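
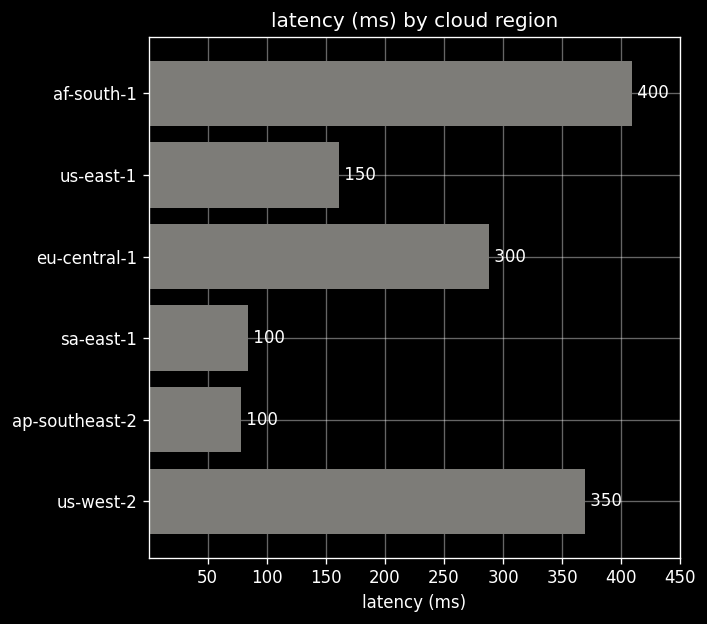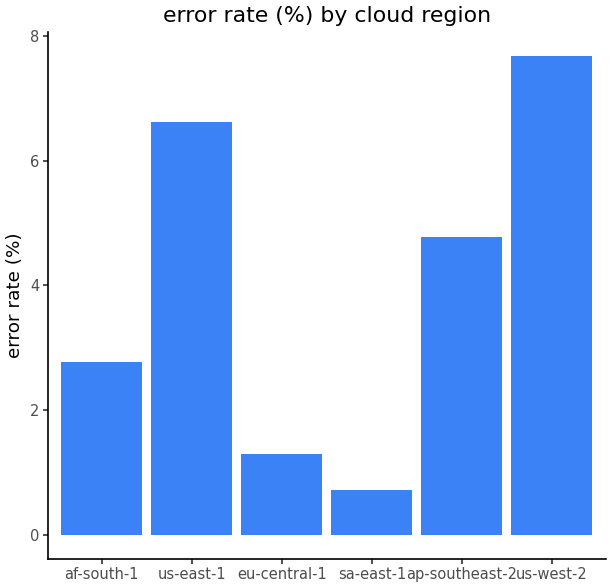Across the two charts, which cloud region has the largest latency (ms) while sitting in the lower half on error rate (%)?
af-south-1

Chart 2 median error rate (%) ≈ 4; below-median cloud regions: af-south-1, eu-central-1, sa-east-1. Among those, af-south-1 has the highest latency (ms) (≈ 400).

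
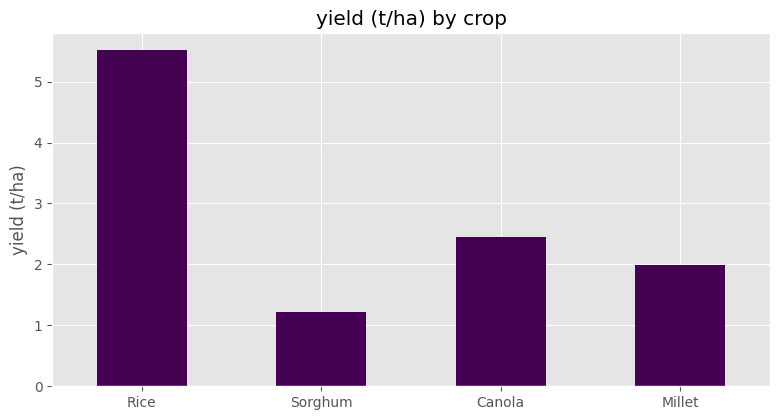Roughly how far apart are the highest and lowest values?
Max Rice ≈ 5.5, min Sorghum ≈ 1.0; range ≈ 4.5.

≈ 4.5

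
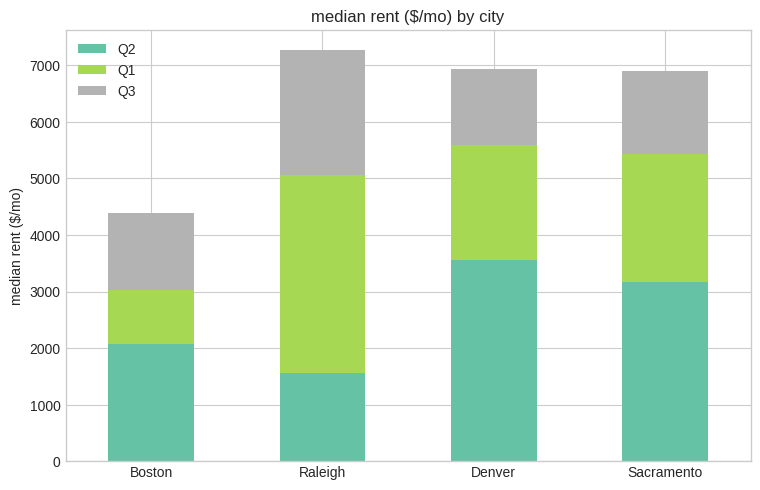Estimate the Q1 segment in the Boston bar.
Q1 top ≈ 3000, bottom ≈ 2000; segment ≈ 1000.

≈ 1000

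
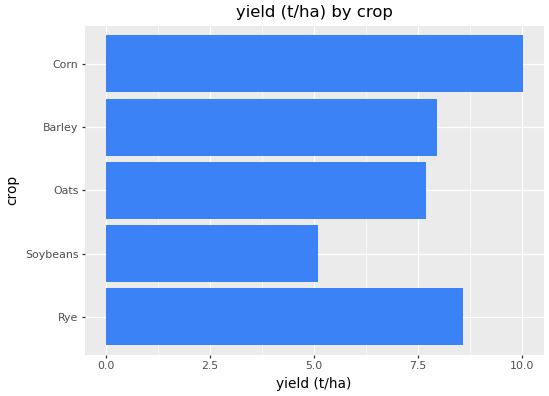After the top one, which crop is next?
Top 3: Corn ≈ 10, Rye ≈ 9, Barley ≈ 8.

Rye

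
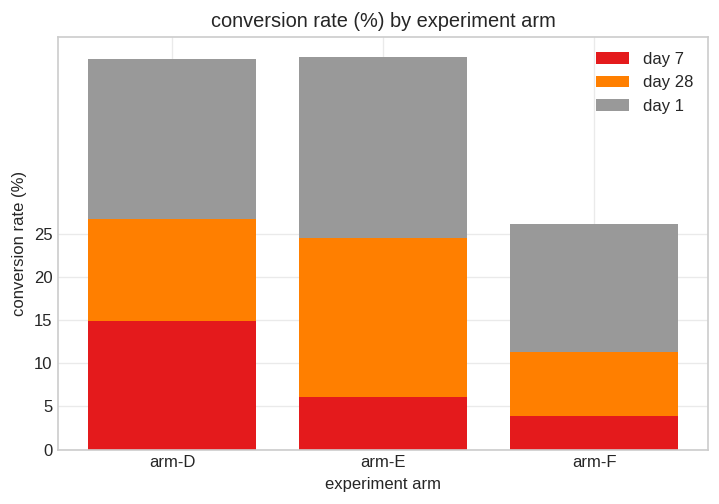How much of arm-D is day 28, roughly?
≈ 10

day 28 top ≈ 25, bottom ≈ 15; segment ≈ 10.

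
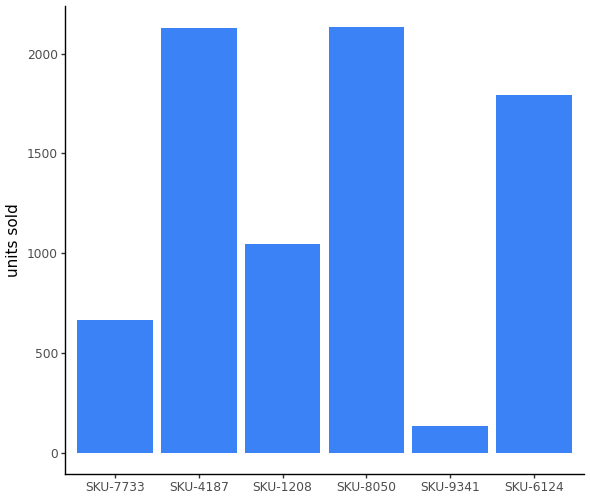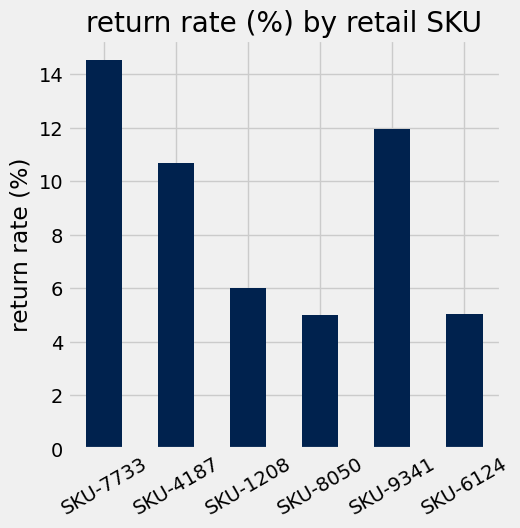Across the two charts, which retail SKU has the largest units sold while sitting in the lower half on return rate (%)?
Chart 2 median return rate (%) ≈ 8; below-median retail SKUs: SKU-1208, SKU-8050, SKU-6124. Among those, SKU-8050 has the highest units sold (≈ 2200).

SKU-8050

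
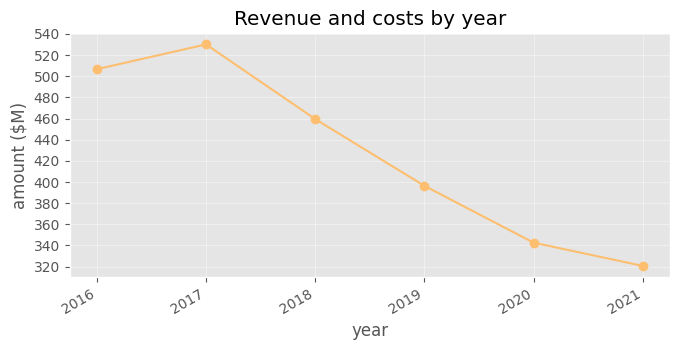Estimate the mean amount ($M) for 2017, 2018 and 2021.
(540 + 460 + 320) / 3 ≈ 440.

≈ 440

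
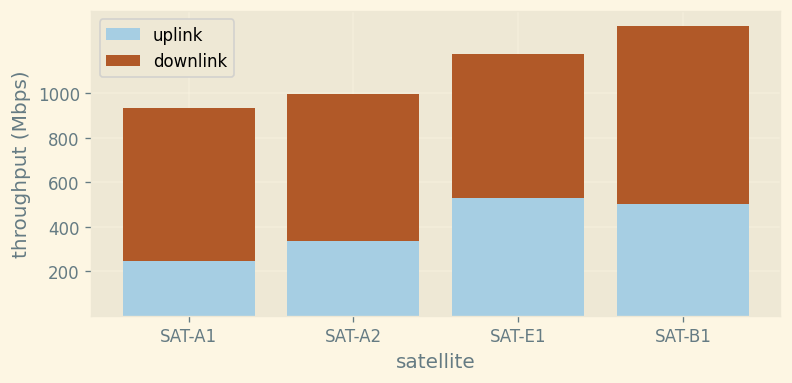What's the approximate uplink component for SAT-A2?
≈ 400

uplink top ≈ 400, bottom ≈ 0; segment ≈ 400.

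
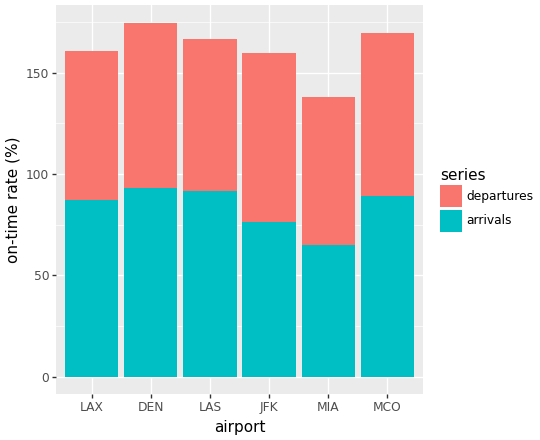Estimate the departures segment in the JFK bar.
departures top ≈ 160, bottom ≈ 80; segment ≈ 80.

≈ 80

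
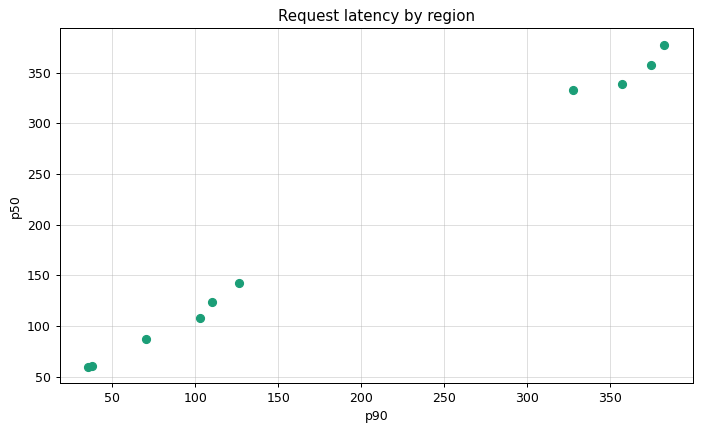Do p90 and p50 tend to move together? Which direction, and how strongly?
positive, strong

Points are positively correlated; strong (|r| ≈ 1.0).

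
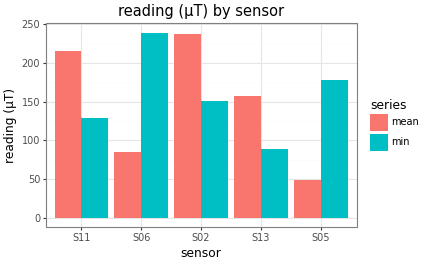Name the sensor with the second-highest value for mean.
S11

Top 3 for mean: S02 ≈ 240, S11 ≈ 220, S13 ≈ 160.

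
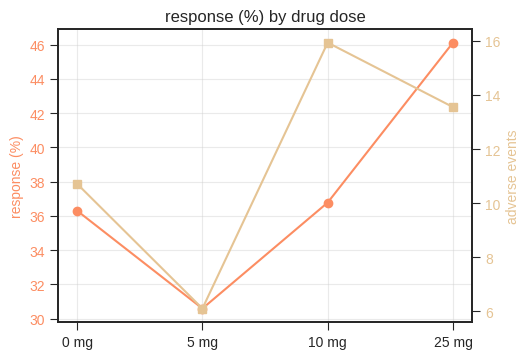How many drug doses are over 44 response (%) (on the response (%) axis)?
Above 44: 25 mg.

1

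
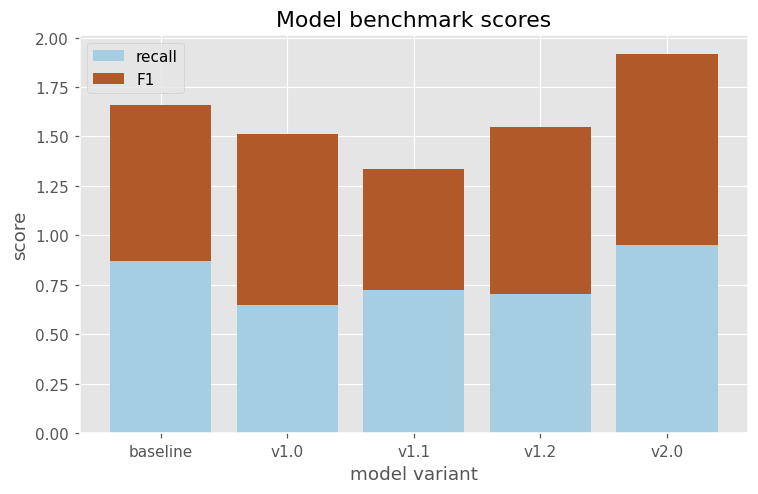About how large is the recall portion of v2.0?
recall top ≈ 1.0, bottom ≈ 0.0; segment ≈ 1.0.

≈ 1.0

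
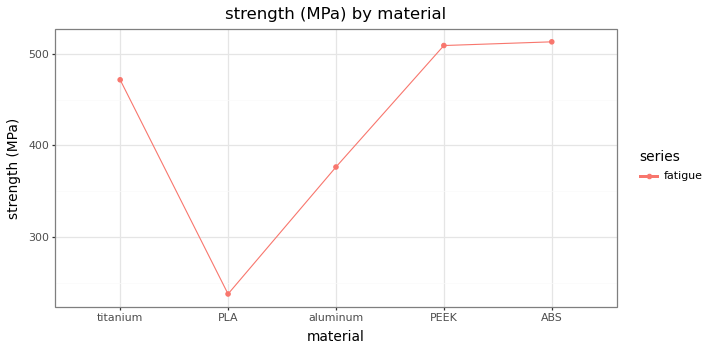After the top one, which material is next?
PEEK

Top 3: ABS ≈ 525, PEEK ≈ 500, titanium ≈ 475.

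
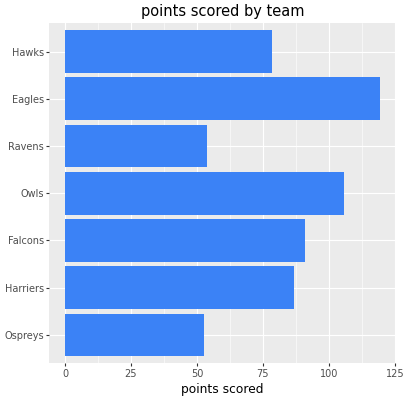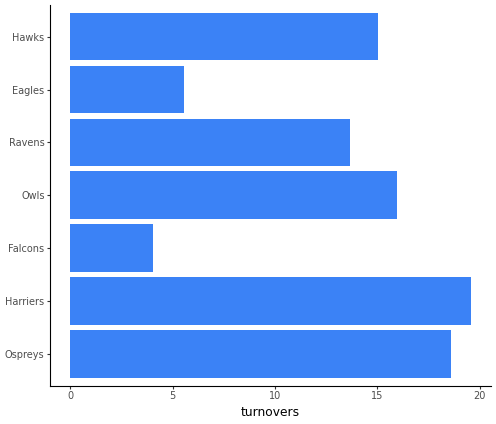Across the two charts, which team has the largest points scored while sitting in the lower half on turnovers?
Chart 2 median turnovers ≈ 16; below-median teams: Falcons, Ravens, Eagles. Among those, Eagles has the highest points scored (≈ 120).

Eagles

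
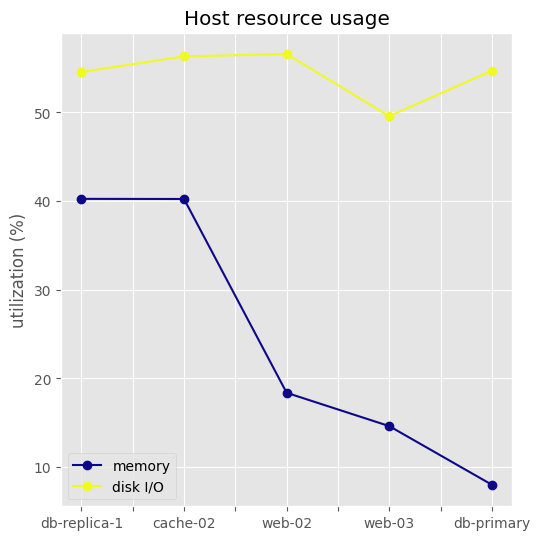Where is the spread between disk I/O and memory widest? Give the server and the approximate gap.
db-primary, ≈ 45 %

db-primary: disk I/O ≈ 55, memory ≈ 10 → gap ≈ 45. Next-largest (web-02) is only ≈ 35.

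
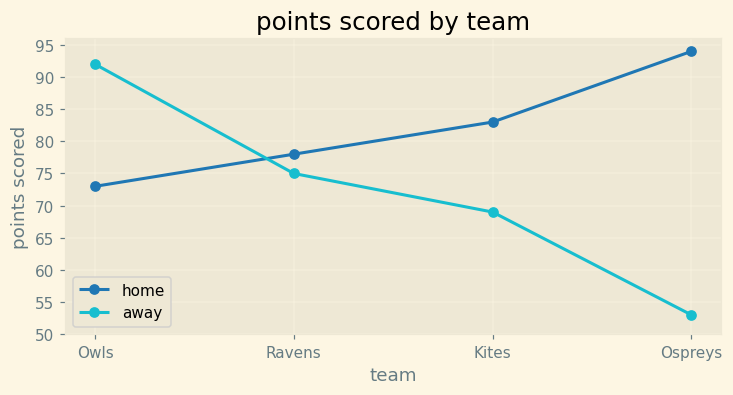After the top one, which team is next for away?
Top 3 for away: Owls ≈ 90, Ravens ≈ 75, Kites ≈ 70.

Ravens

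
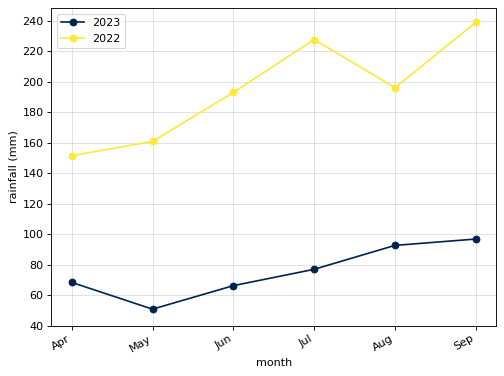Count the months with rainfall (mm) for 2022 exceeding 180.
Above 180: Jun, Jul, Aug, Sep.

4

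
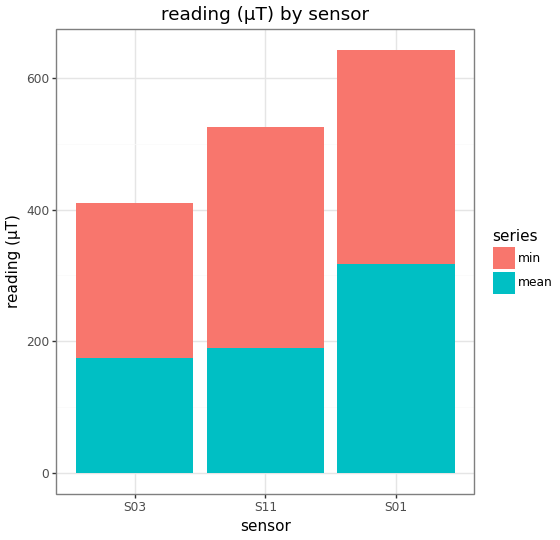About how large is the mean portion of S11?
mean top ≈ 200, bottom ≈ 0; segment ≈ 200.

≈ 200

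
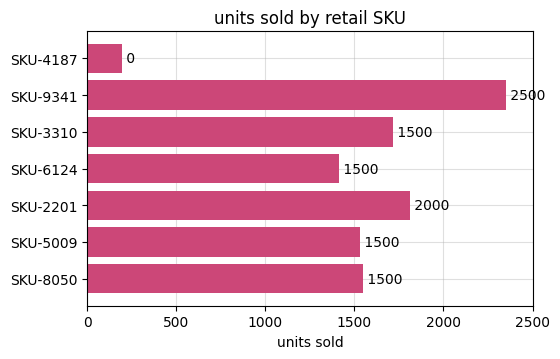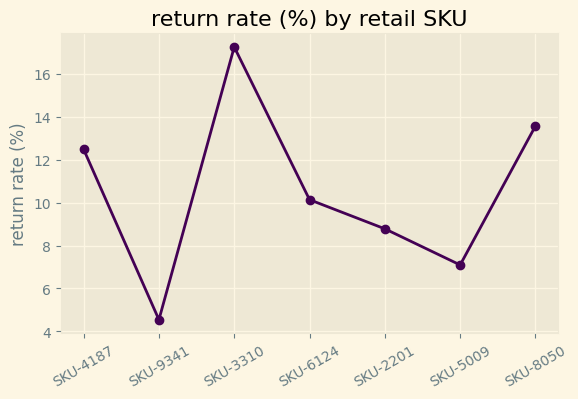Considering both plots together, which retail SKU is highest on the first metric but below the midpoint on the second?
Chart 2 median return rate (%) ≈ 10; below-median retail SKUs: SKU-9341, SKU-2201, SKU-5009. Among those, SKU-9341 has the highest units sold (≈ 2500).

SKU-9341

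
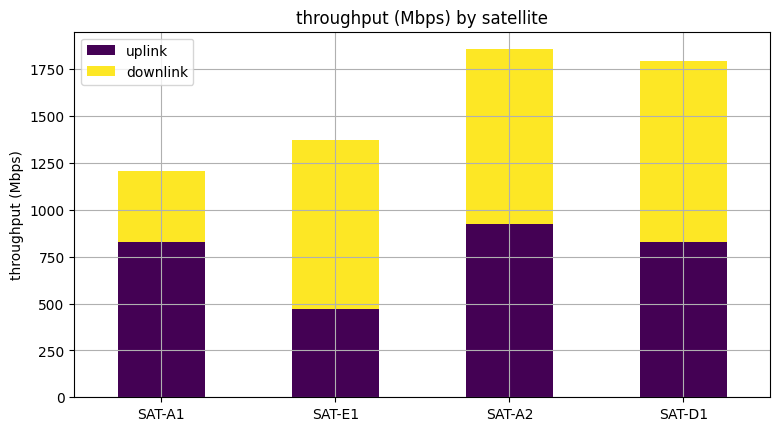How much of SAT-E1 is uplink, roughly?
≈ 400

uplink top ≈ 400, bottom ≈ 0; segment ≈ 400.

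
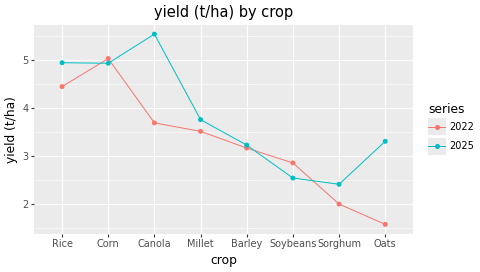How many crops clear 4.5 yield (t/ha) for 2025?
3

Above 4.5: Rice, Corn, Canola.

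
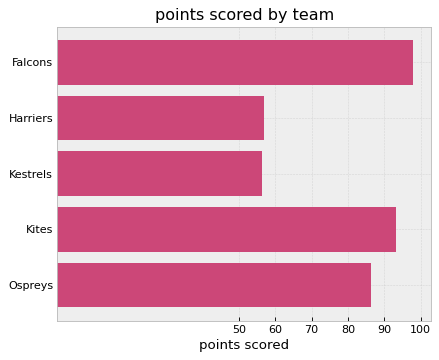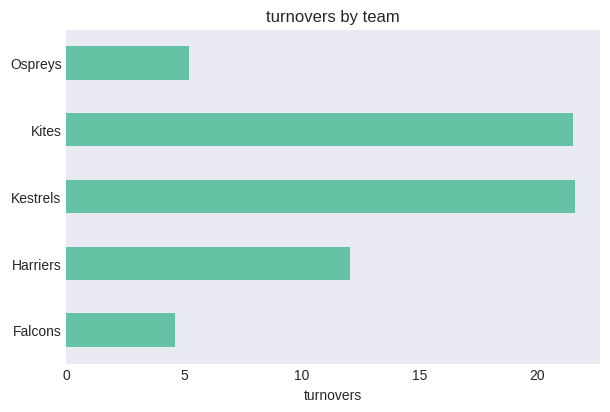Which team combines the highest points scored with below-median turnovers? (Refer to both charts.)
Falcons

Chart 2 median turnovers ≈ 12; below-median teams: Falcons, Ospreys. Among those, Falcons has the highest points scored (≈ 100).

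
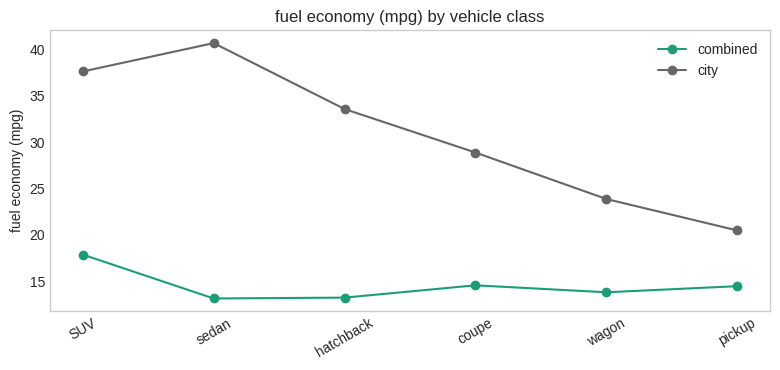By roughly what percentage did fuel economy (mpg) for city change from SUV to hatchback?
≈ -12.5%

SUV ≈ 40, hatchback ≈ 35; (35 − 40) / 40 ≈ -12.5%.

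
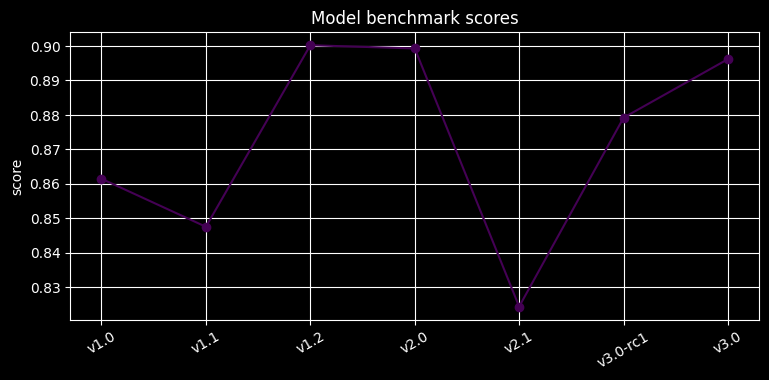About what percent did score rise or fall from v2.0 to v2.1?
≈ -8.9%

v2.0 ≈ 0.90, v2.1 ≈ 0.82; (0.82 − 0.90) / 0.90 ≈ -8.9%.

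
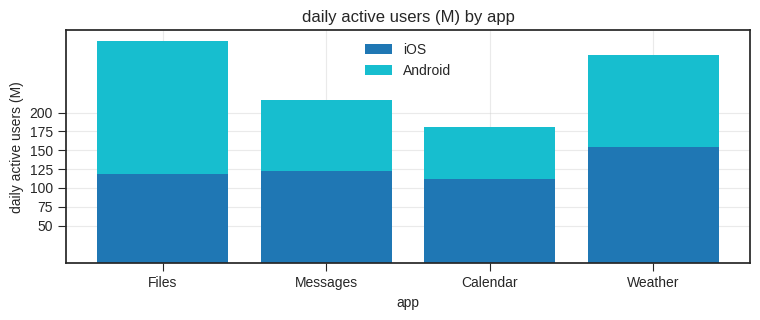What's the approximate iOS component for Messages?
≈ 125

iOS top ≈ 125, bottom ≈ 0; segment ≈ 125.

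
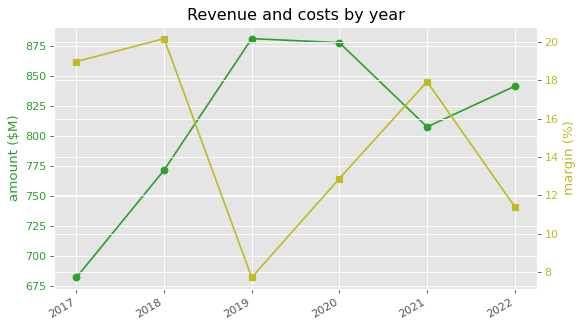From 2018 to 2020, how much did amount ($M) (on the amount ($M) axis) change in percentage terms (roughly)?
≈ +12.8%

2018 ≈ 780, 2020 ≈ 880; (880 − 780) / 780 ≈ +12.8%.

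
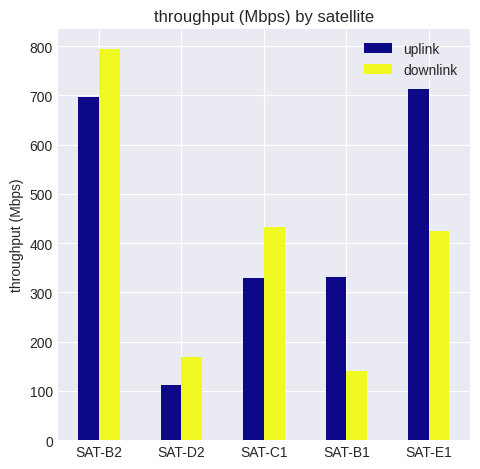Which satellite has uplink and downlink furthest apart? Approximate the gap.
SAT-E1, ≈ 300 Mbps

SAT-E1: uplink ≈ 700, downlink ≈ 400 → gap ≈ 300. Next-largest (SAT-B1) is only ≈ 200.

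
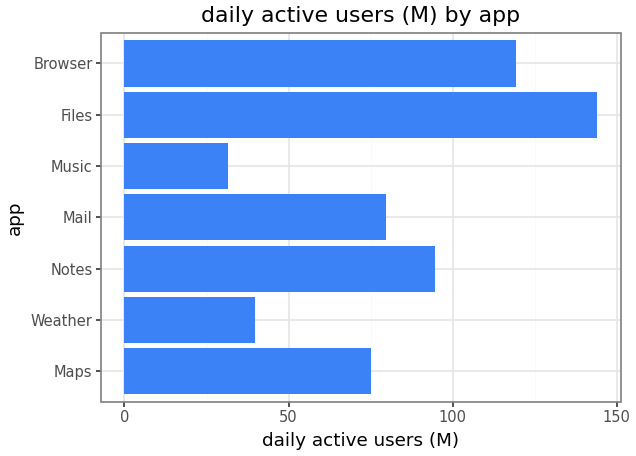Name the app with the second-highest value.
Browser

Top 3: Files ≈ 140, Browser ≈ 120, Notes ≈ 100.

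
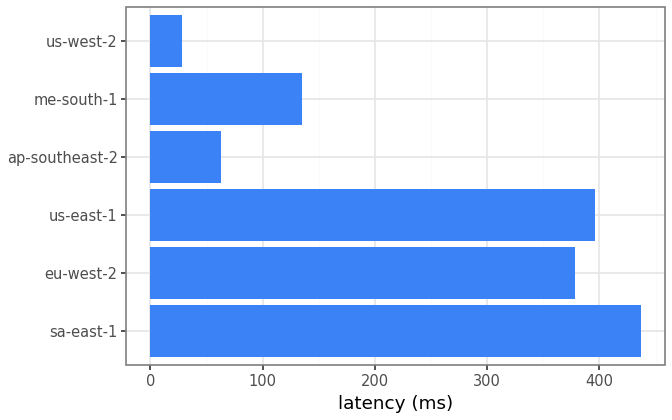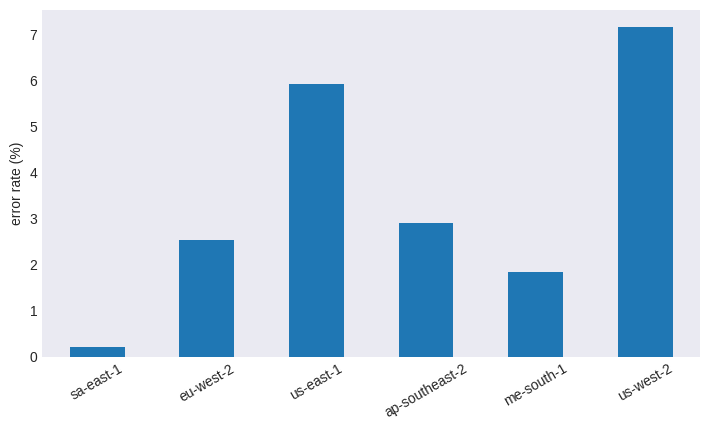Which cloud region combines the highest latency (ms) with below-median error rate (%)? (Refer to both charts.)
Chart 2 median error rate (%) ≈ 3; below-median cloud regions: sa-east-1, eu-west-2, me-south-1. Among those, sa-east-1 has the highest latency (ms) (≈ 450).

sa-east-1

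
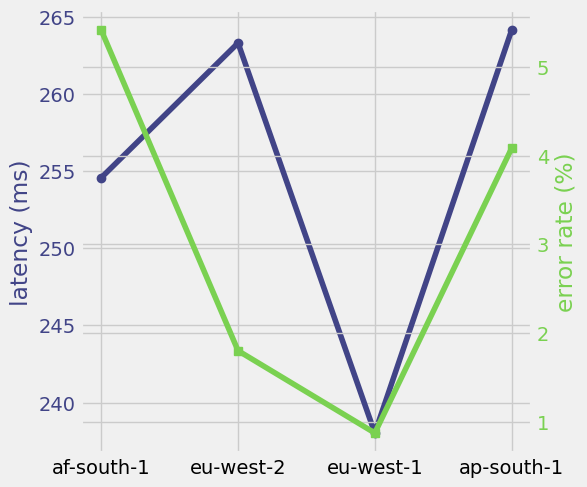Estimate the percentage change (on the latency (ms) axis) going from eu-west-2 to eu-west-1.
eu-west-2 ≈ 265, eu-west-1 ≈ 240; (240 − 265) / 265 ≈ -9.4%.

≈ -9.4%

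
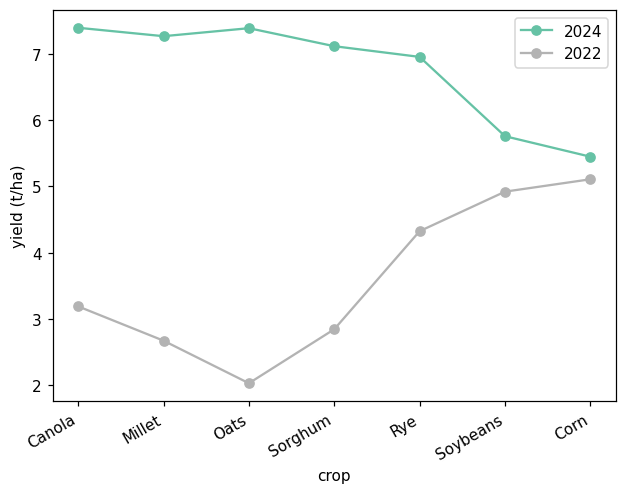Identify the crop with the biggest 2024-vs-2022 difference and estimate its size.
Oats, ≈ 5.5 t/ha

Oats: 2024 ≈ 7.5, 2022 ≈ 2.0 → gap ≈ 5.5. Next-largest (Millet) is only ≈ 5.0.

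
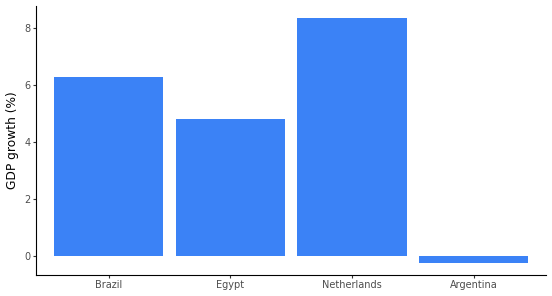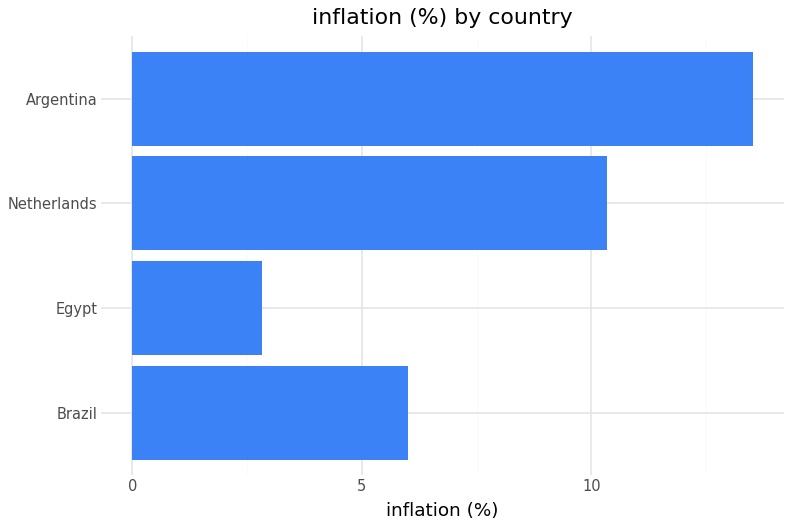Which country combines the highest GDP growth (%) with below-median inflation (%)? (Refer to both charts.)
Brazil

Chart 2 median inflation (%) ≈ 8; below-median countries: Brazil, Egypt. Among those, Brazil has the highest GDP growth (%) (≈ 6).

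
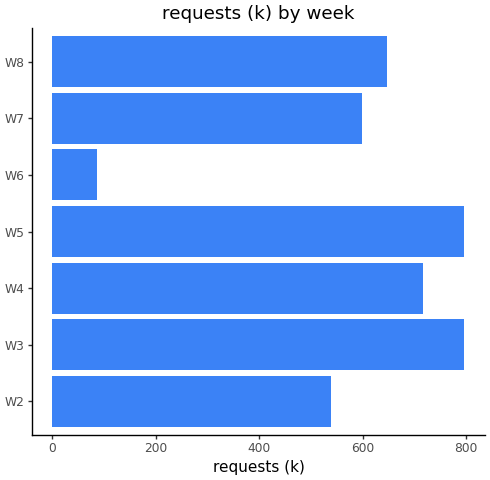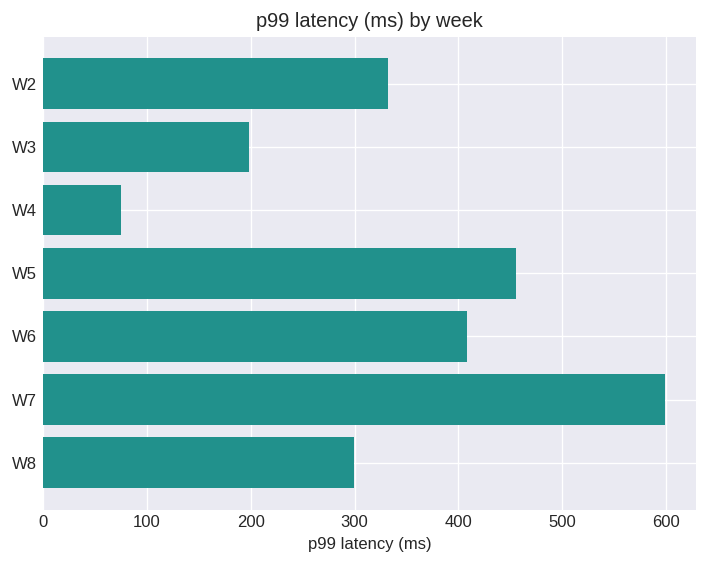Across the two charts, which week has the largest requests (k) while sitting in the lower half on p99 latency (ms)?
Chart 2 median p99 latency (ms) ≈ 300; below-median weeks: W3, W4, W8. Among those, W3 has the highest requests (k) (≈ 800).

W3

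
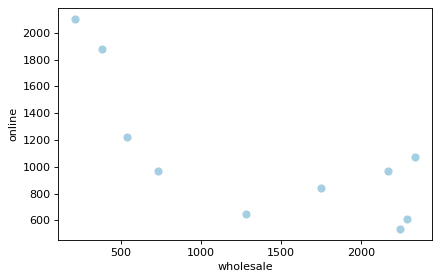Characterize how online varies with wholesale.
Points are negatively correlated; strong (|r| ≈ 0.8).

negative, strong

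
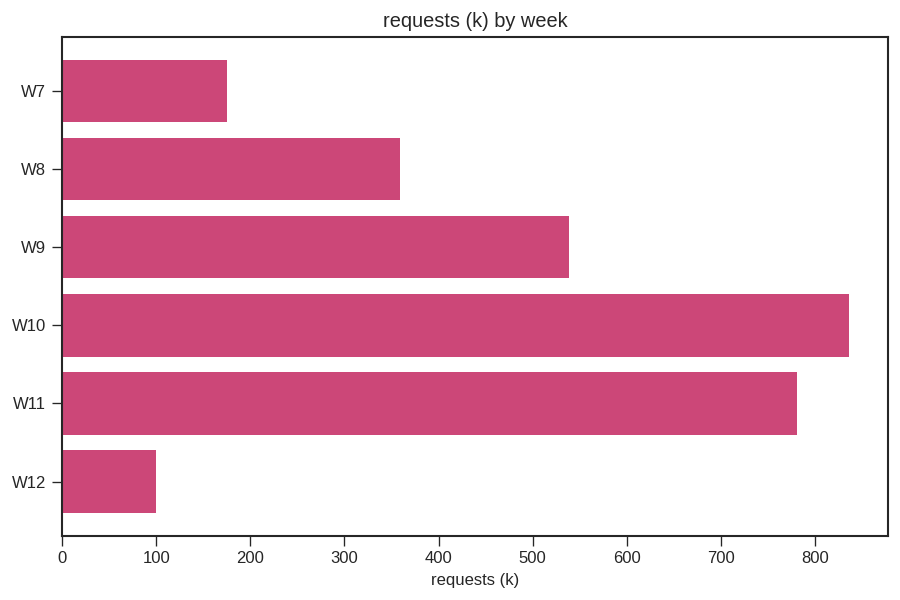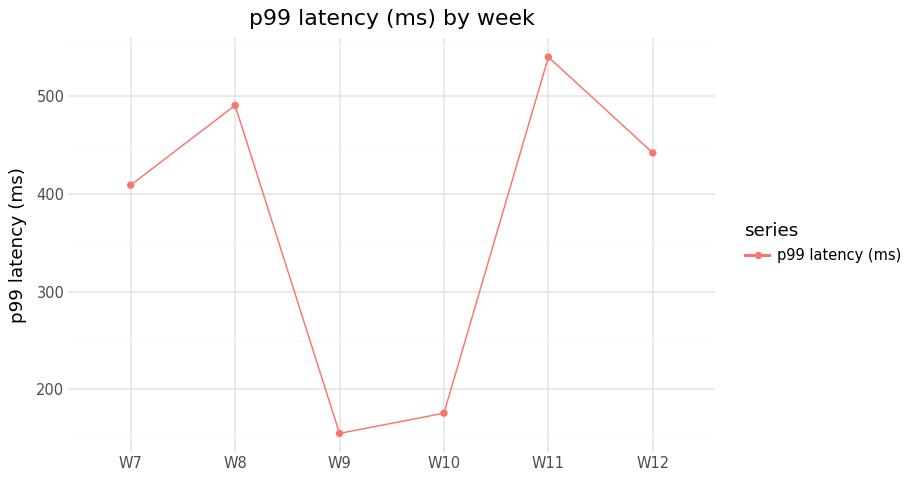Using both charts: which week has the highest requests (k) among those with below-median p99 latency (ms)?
Chart 2 median p99 latency (ms) ≈ 450; below-median weeks: W7, W9, W10. Among those, W10 has the highest requests (k) (≈ 800).

W10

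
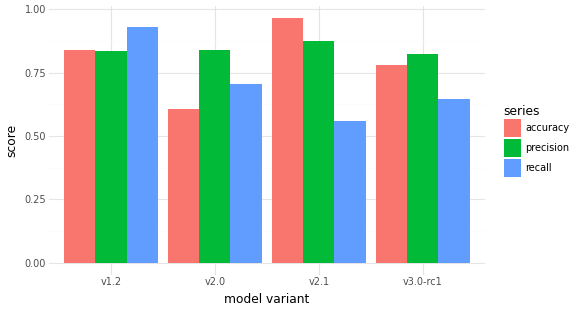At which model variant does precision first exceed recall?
v2.0

v1.2: precision ≈ 0.8 vs recall ≈ 0.9 (not yet); v2.0: precision ≈ 0.8 vs recall ≈ 0.7 (first crossover).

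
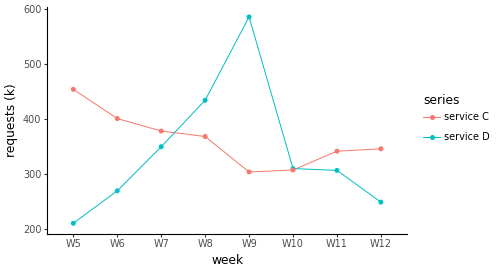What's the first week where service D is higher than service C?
W7: service D ≈ 350 vs service C ≈ 400 (not yet); W8: service D ≈ 450 vs service C ≈ 350 (first crossover).

W8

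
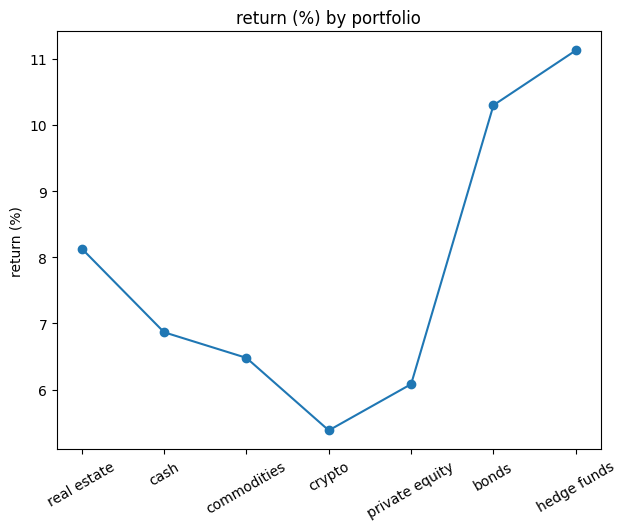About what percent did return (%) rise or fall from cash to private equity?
≈ -14.3%

cash ≈ 7.0, private equity ≈ 6.0; (6.0 − 7.0) / 7.0 ≈ -14.3%.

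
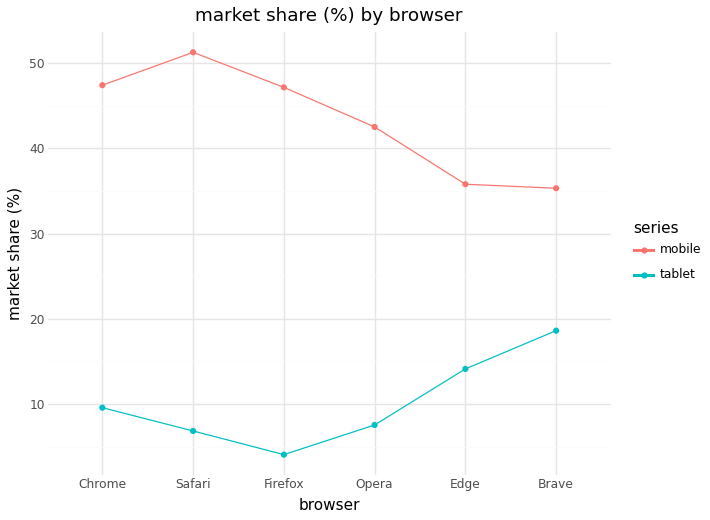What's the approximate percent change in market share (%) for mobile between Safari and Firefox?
≈ -10%

Safari ≈ 50, Firefox ≈ 45; (45 − 50) / 50 ≈ -10%.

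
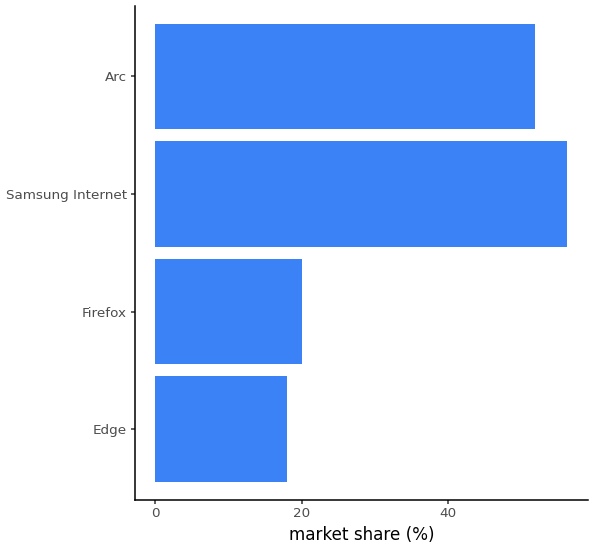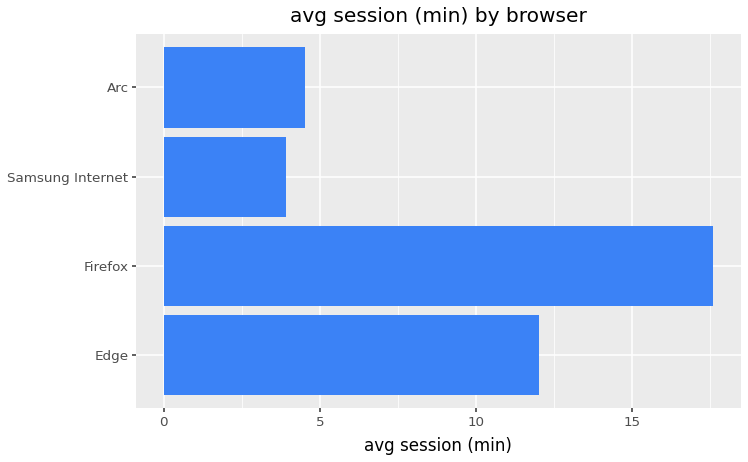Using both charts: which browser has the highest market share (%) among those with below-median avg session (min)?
Chart 2 median avg session (min) ≈ 8; below-median browsers: Samsung Internet, Arc. Among those, Samsung Internet has the highest market share (%) (≈ 60).

Samsung Internet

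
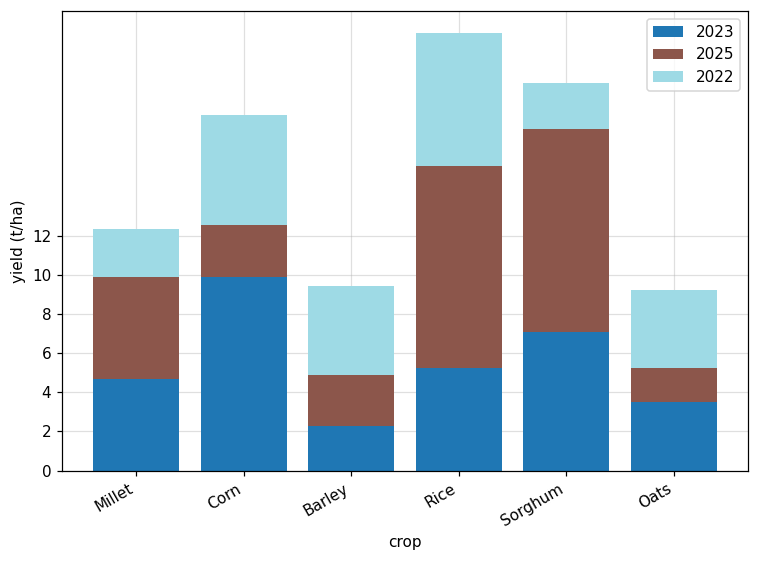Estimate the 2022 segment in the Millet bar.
≈ 2

2022 top ≈ 12, bottom ≈ 10; segment ≈ 2.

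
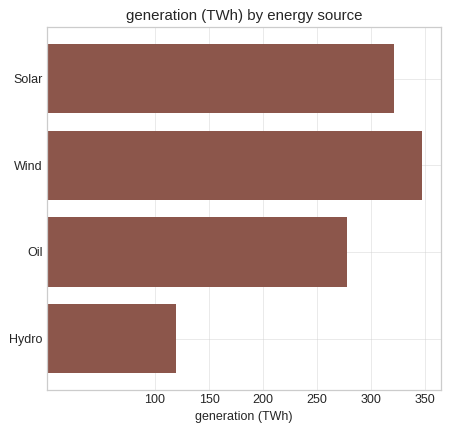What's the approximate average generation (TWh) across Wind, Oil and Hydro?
(350 + 300 + 100) / 3 ≈ 250.

≈ 250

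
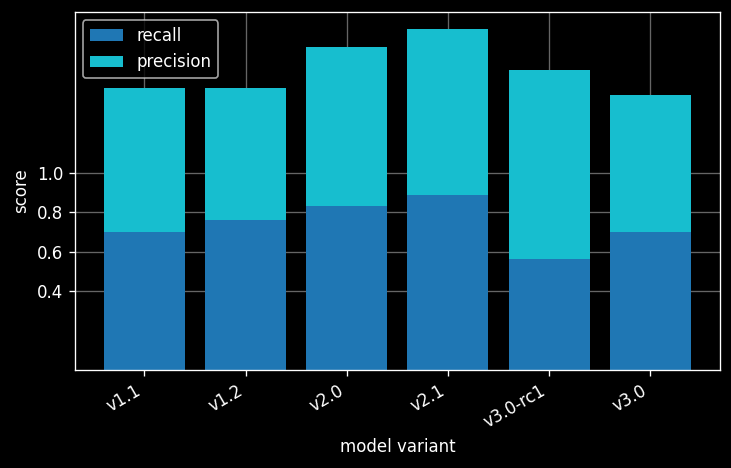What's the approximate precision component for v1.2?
precision top ≈ 1.4, bottom ≈ 0.8; segment ≈ 0.6.

≈ 0.6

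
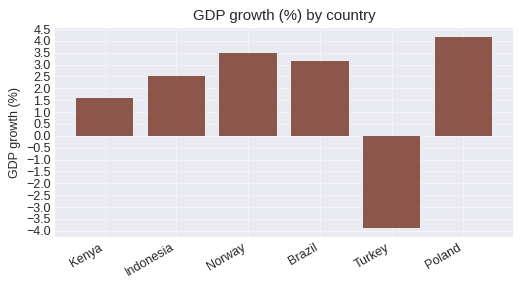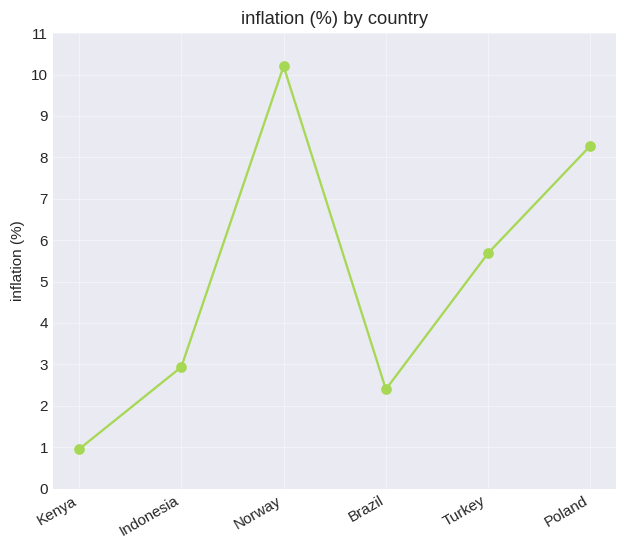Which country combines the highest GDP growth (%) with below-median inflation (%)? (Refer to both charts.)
Chart 2 median inflation (%) ≈ 4; below-median countries: Kenya, Indonesia, Brazil. Among those, Brazil has the highest GDP growth (%) (≈ 3).

Brazil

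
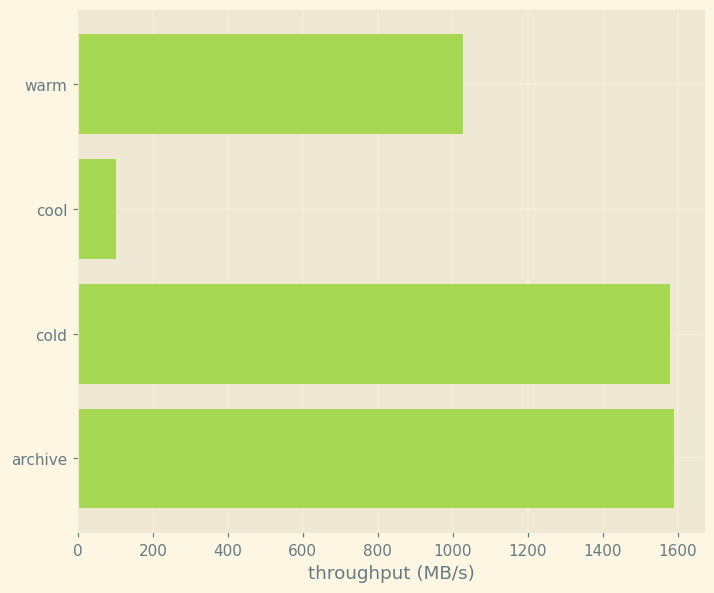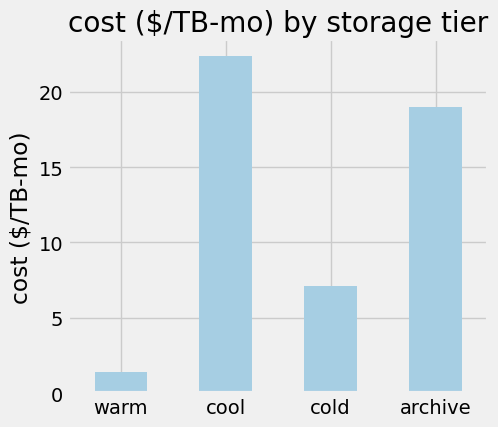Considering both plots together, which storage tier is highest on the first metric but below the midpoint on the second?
Chart 2 median cost ($/TB-mo) ≈ 15; below-median storage tiers: warm, cold. Among those, cold has the highest throughput (MB/s) (≈ 1600).

cold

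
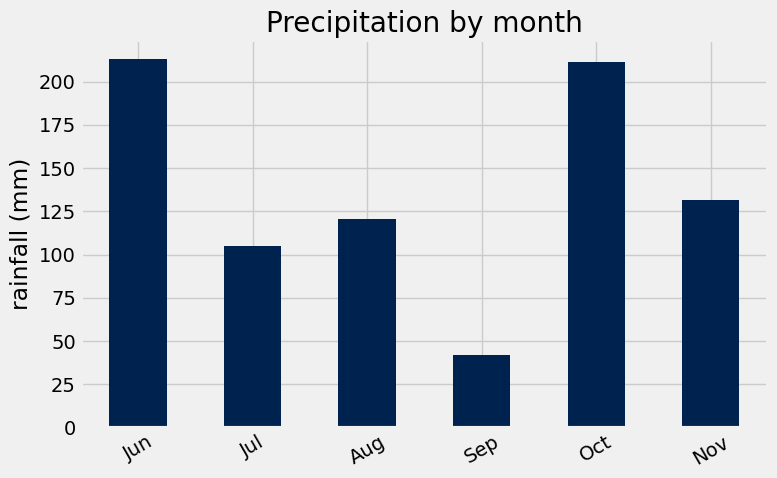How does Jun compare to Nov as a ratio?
≈ 1.57×

Jun ≈ 220, Nov ≈ 140; 220/140 ≈ 1.57.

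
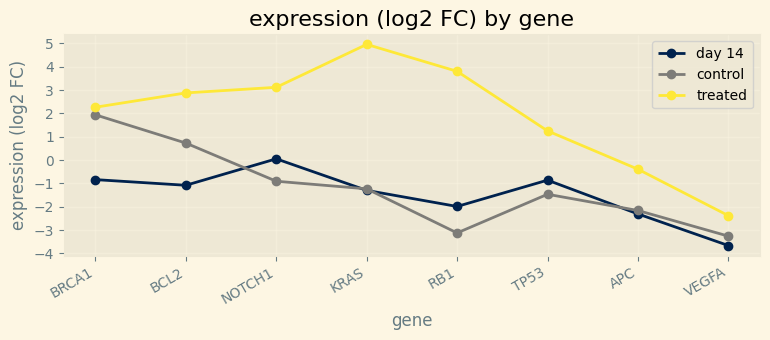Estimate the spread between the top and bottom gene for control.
Max BRCA1 ≈ 2, min VEGFA ≈ -3; range ≈ 5.

≈ 5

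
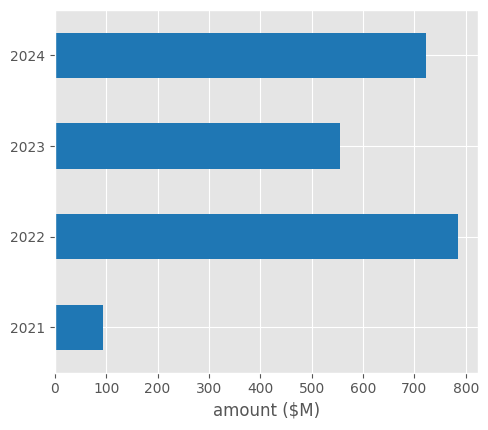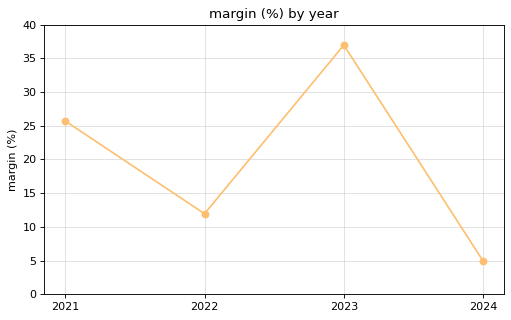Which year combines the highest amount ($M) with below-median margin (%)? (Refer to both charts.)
2022

Chart 2 median margin (%) ≈ 20; below-median years: 2022, 2024. Among those, 2022 has the highest amount ($M) (≈ 800).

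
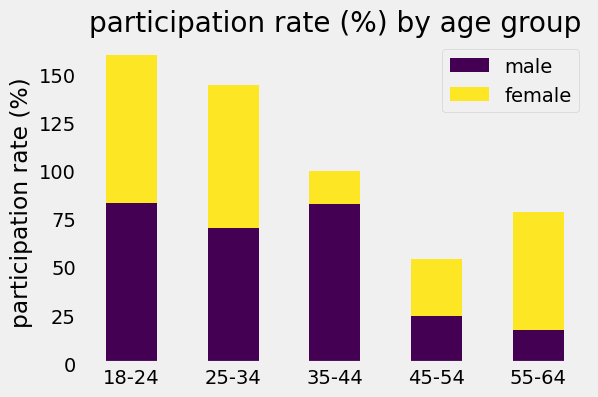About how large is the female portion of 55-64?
≈ 60

female top ≈ 80, bottom ≈ 20; segment ≈ 60.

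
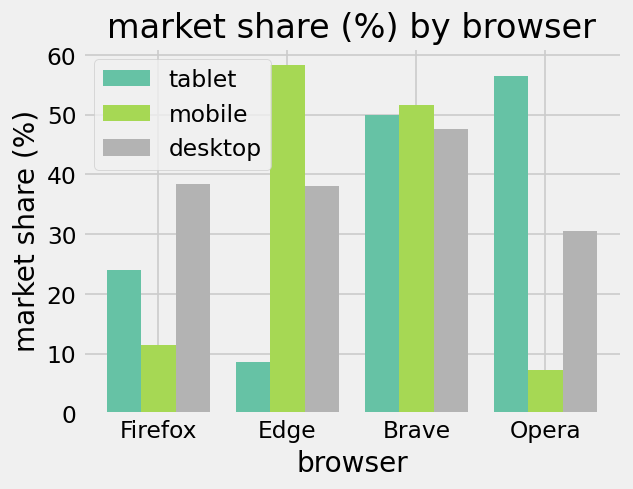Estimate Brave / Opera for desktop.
≈ 1.67×

Brave ≈ 50, Opera ≈ 30; 50/30 ≈ 1.67.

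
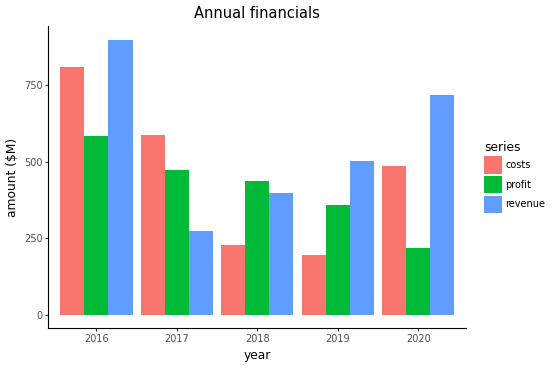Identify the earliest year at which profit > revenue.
2017

2016: profit ≈ 600 vs revenue ≈ 900 (not yet); 2017: profit ≈ 500 vs revenue ≈ 300 (first crossover).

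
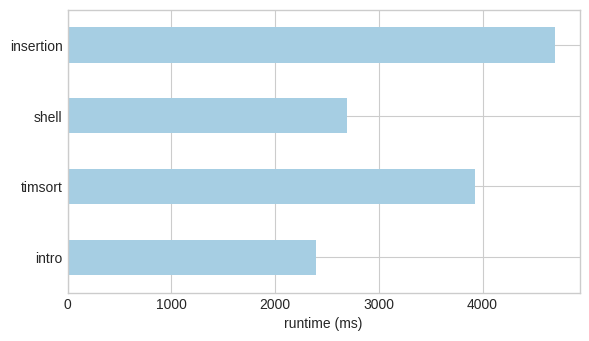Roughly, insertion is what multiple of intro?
≈ 1.8×

insertion ≈ 4500, intro ≈ 2500; 4500/2500 ≈ 1.8.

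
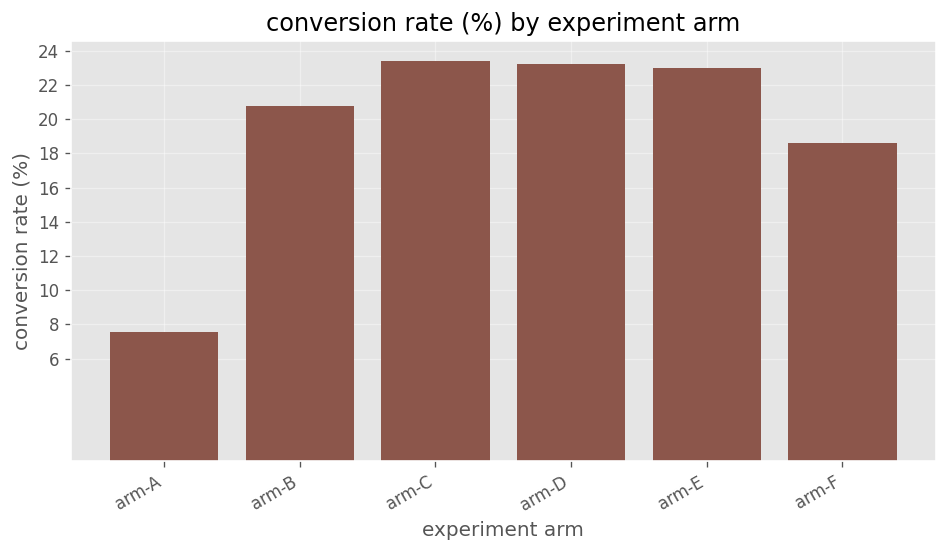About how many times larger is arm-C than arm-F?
≈ 1.33×

arm-C ≈ 24, arm-F ≈ 18; 24/18 ≈ 1.33.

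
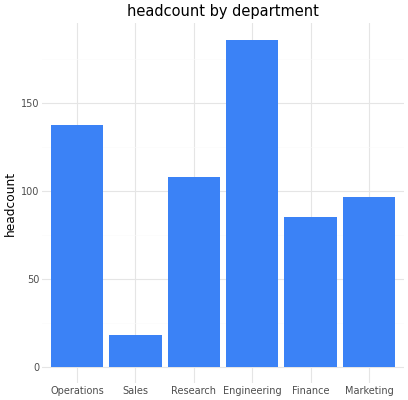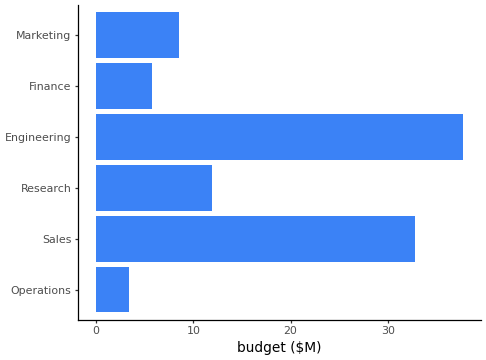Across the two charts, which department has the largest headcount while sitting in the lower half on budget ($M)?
Operations

Chart 2 median budget ($M) ≈ 10; below-median departments: Operations, Finance, Marketing. Among those, Operations has the highest headcount (≈ 140).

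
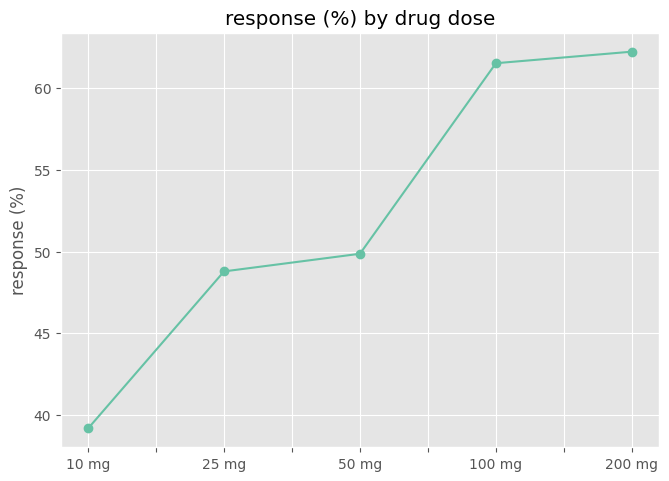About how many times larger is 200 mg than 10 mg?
200 mg ≈ 62, 10 mg ≈ 40; 62/40 ≈ 1.55.

≈ 1.55×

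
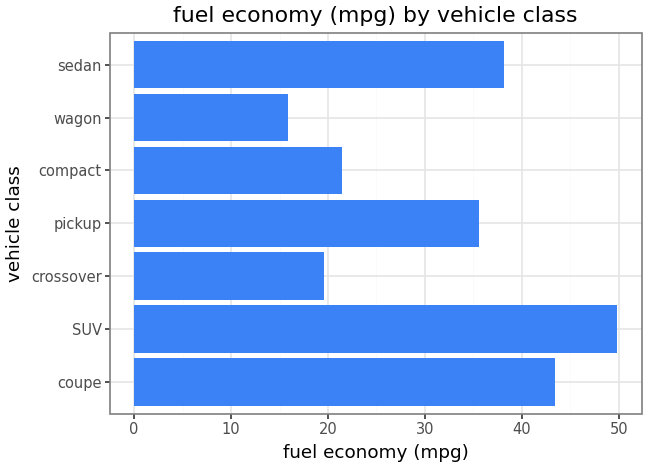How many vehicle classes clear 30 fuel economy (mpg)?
Above 30: coupe, SUV, pickup, sedan.

4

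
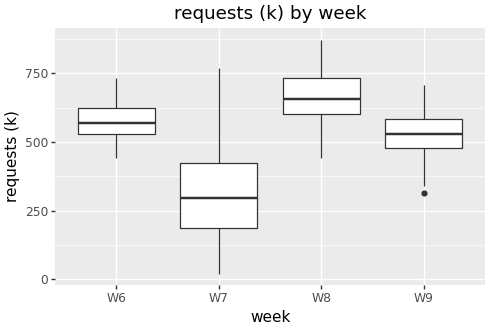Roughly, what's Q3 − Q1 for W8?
≈ 150

Q3 ≈ 750, Q1 ≈ 600; IQR ≈ 150.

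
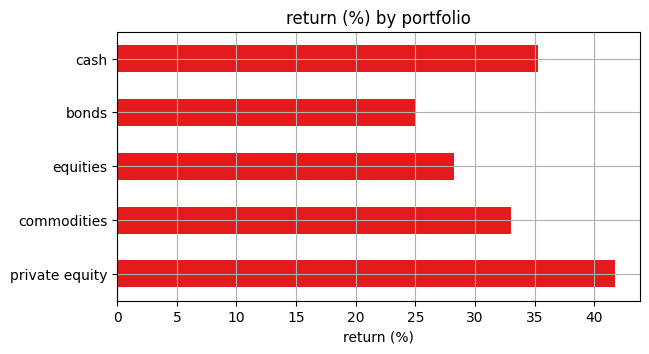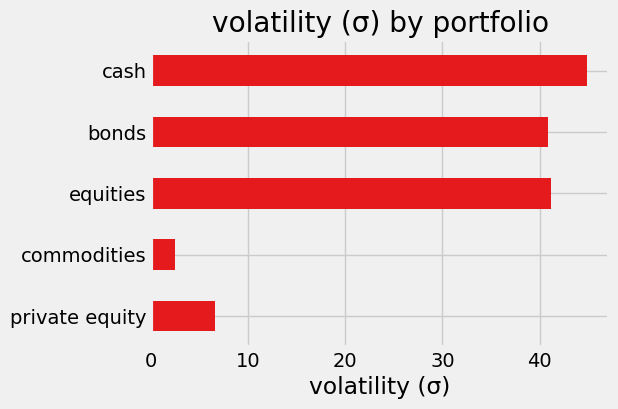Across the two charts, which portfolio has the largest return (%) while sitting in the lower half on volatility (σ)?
private equity

Chart 2 median volatility (σ) ≈ 40; below-median portfolios: private equity, commodities. Among those, private equity has the highest return (%) (≈ 40).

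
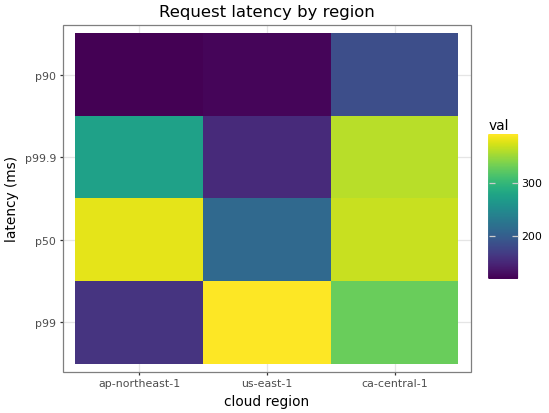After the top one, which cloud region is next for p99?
ca-central-1

Top 3 for p99: us-east-1 ≈ 400, ca-central-1 ≈ 325, ap-northeast-1 ≈ 150.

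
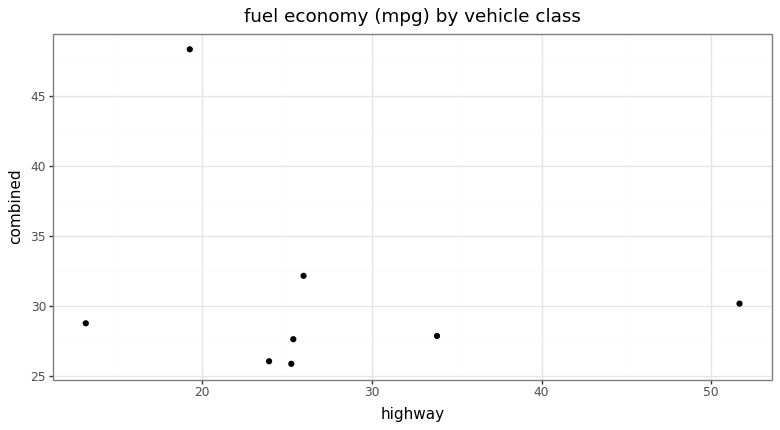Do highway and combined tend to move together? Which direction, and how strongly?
no clear correlation

Points are roughly uncorrelated; weak (|r| ≈ 0.2).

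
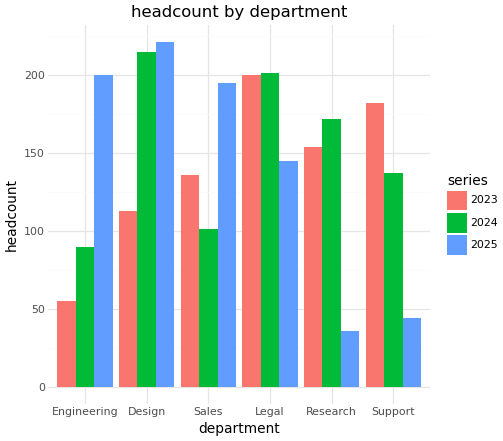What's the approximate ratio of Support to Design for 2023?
≈ 1.5×

Support ≈ 180, Design ≈ 120; 180/120 ≈ 1.5.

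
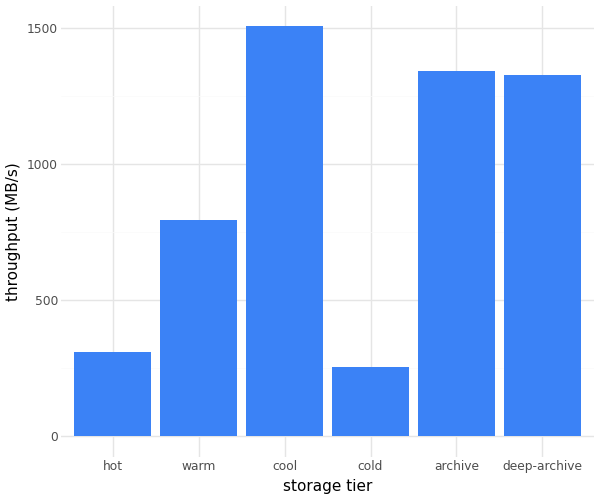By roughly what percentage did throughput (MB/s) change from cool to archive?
cool ≈ 1600, archive ≈ 1400; (1400 − 1600) / 1600 ≈ -12.5%.

≈ -12.5%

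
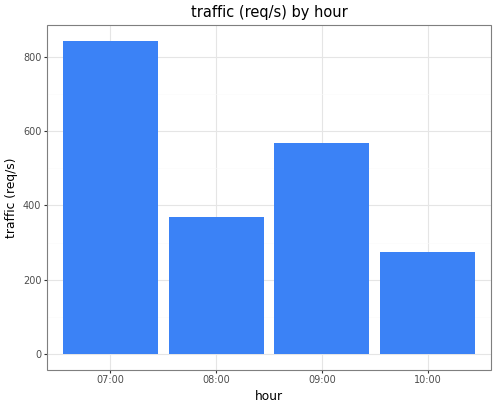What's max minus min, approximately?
Max 07:00 ≈ 800, min 10:00 ≈ 300; range ≈ 500.

≈ 500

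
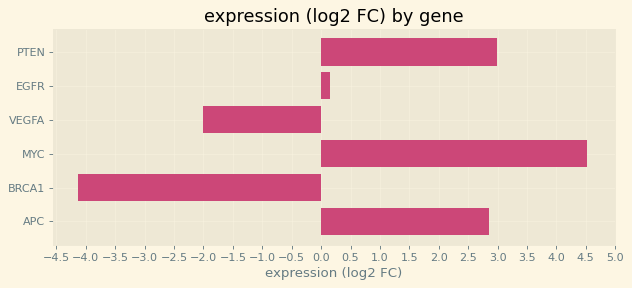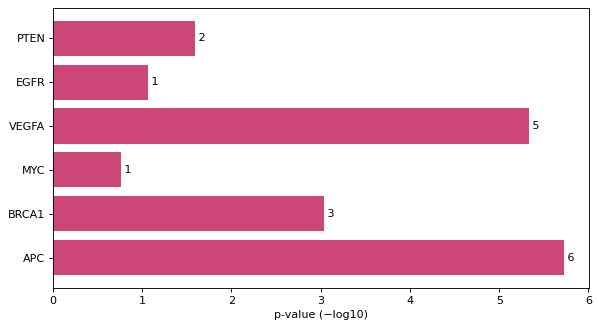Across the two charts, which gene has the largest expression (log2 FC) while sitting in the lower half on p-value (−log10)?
Chart 2 median p-value (−log10) ≈ 2; below-median genes: PTEN, EGFR, MYC. Among those, MYC has the highest expression (log2 FC) (≈ 4.5).

MYC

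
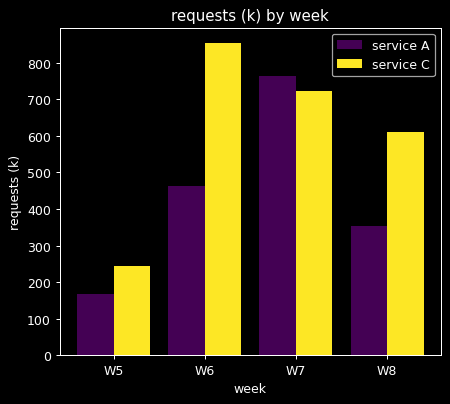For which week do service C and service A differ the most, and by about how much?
W6, ≈ 400 k

W6: service C ≈ 900, service A ≈ 500 → gap ≈ 400. Next-largest (W8) is only ≈ 200.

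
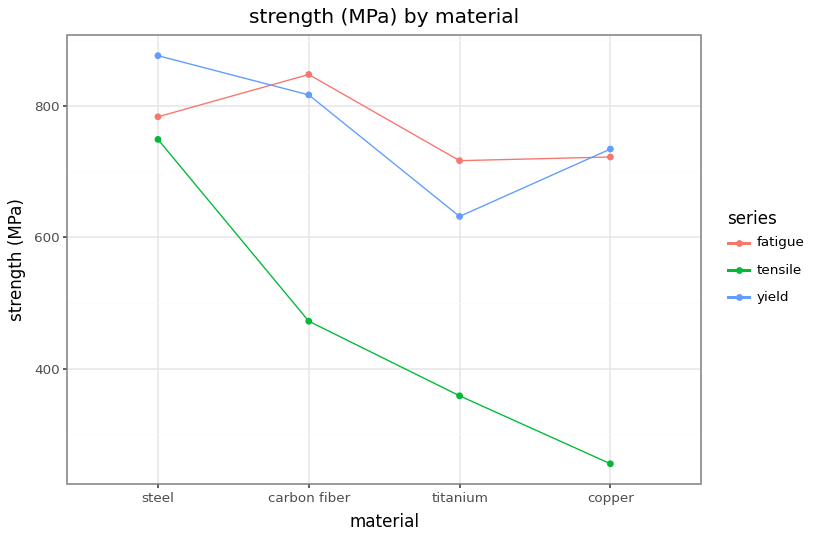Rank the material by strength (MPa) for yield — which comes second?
carbon fiber

Top 3 for yield: steel ≈ 900, carbon fiber ≈ 800, copper ≈ 700.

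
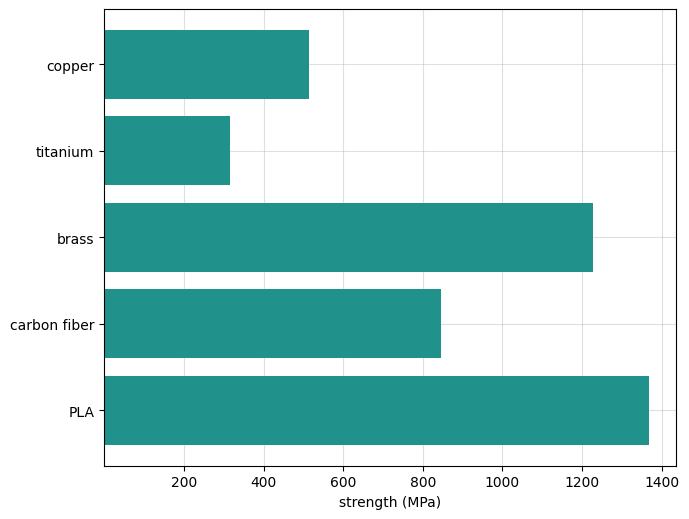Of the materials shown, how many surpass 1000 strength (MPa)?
Above 1000: brass, PLA.

2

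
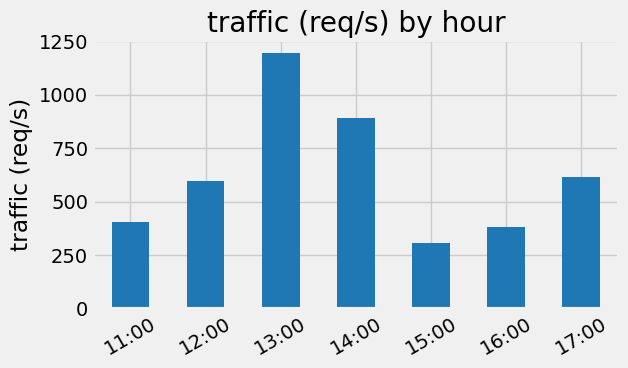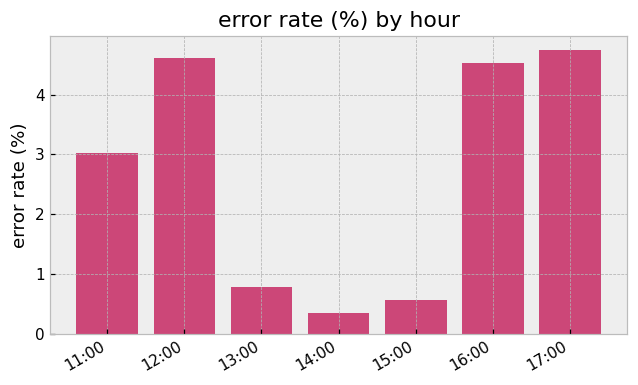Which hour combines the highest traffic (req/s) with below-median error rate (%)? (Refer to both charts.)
13:00

Chart 2 median error rate (%) ≈ 3; below-median hours: 13:00, 14:00, 15:00. Among those, 13:00 has the highest traffic (req/s) (≈ 1200).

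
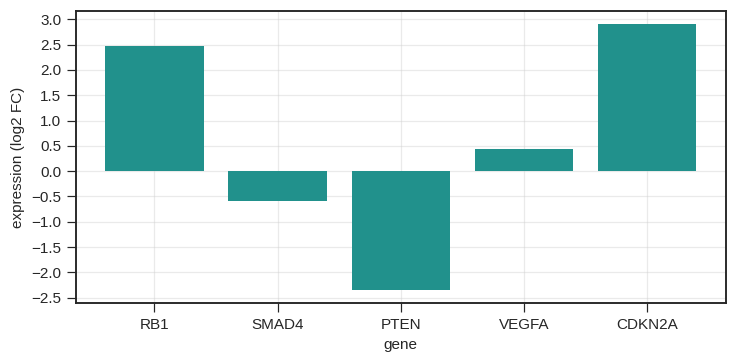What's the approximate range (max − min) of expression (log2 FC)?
≈ 5.5

Max CDKN2A ≈ 3.0, min PTEN ≈ -2.5; range ≈ 5.5.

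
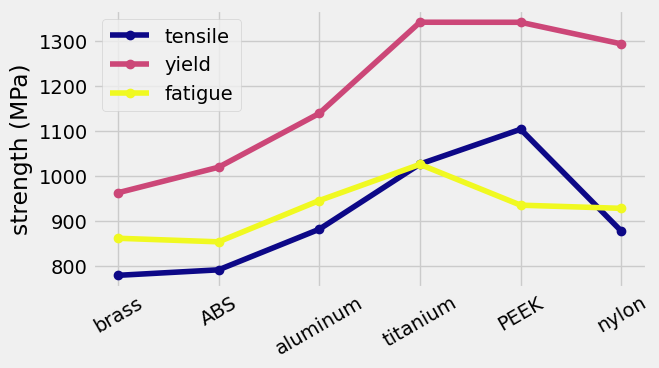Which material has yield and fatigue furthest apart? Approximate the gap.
PEEK: yield ≈ 1350, fatigue ≈ 950 → gap ≈ 400. Next-largest (nylon) is only ≈ 350.

PEEK, ≈ 400 MPa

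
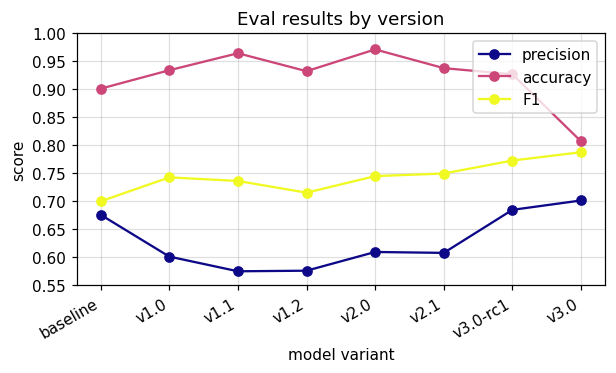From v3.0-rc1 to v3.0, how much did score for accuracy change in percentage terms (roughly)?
v3.0-rc1 ≈ 0.95, v3.0 ≈ 0.80; (0.80 − 0.95) / 0.95 ≈ -15.8%.

≈ -15.8%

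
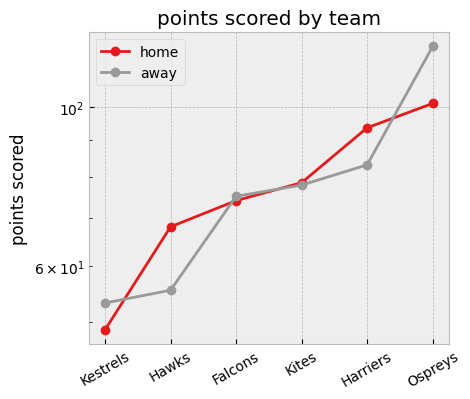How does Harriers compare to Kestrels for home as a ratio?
Harriers ≈ 90, Kestrels ≈ 50; 90/50 ≈ 1.8.

≈ 1.8×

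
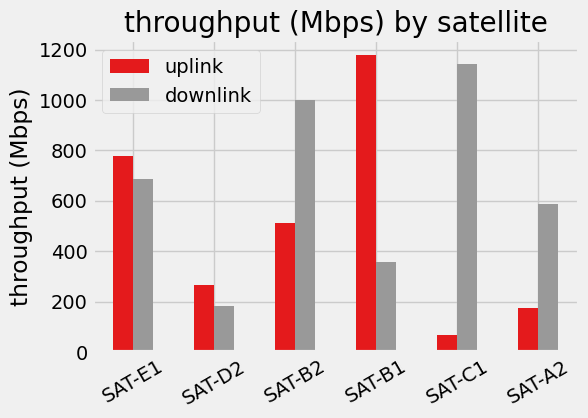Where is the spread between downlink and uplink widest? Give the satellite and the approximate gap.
SAT-C1: downlink ≈ 1100, uplink ≈ 100 → gap ≈ 1000. Next-largest (SAT-B1) is only ≈ 800.

SAT-C1, ≈ 1000 Mbps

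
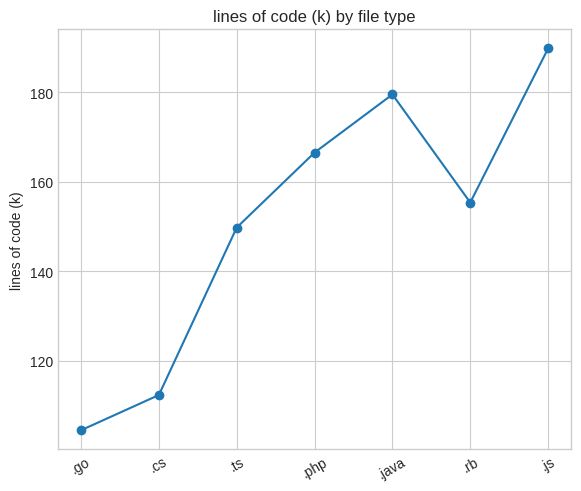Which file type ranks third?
Top 4: .js ≈ 190, .java ≈ 180, .php ≈ 170, .rb ≈ 160.

.php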